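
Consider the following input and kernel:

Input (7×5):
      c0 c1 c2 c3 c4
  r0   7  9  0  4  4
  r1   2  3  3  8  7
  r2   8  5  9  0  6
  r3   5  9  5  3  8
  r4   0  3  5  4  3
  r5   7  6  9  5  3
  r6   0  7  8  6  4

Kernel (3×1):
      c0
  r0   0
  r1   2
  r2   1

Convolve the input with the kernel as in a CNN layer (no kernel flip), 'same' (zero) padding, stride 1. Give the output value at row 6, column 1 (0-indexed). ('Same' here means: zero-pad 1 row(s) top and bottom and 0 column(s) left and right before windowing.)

14

The receptive field on the zero-padded input at this output position is [6 / 7 / 0]. Elementwise product with the kernel and sum: 7·2 + 0·1.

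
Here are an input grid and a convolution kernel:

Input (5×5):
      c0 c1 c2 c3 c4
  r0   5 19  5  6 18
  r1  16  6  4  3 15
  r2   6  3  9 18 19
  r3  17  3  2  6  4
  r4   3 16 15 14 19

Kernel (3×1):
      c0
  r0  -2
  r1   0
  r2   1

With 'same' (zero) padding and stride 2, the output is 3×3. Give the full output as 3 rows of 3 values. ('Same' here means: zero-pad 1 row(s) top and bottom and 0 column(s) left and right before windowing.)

16 4 15
-15 -6 -26
-34 -4 -8

Output[0,0]: The receptive field on the zero-padded input at this output position is [0 / 5 / 16]. Elementwise product with the kernel and sum: 0·-2 + 16·1.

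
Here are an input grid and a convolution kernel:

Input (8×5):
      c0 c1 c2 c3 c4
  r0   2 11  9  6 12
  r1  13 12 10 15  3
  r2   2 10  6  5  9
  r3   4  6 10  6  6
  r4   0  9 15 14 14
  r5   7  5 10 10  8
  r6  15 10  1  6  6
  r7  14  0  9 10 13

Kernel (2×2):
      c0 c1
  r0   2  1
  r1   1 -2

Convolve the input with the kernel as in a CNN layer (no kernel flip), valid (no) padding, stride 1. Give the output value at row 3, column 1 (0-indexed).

1

The receptive field on the input at this output position is [6 10 / 9 15]. Elementwise product with the kernel and sum: 6·2 + 10·1 + 9·1 + 15·-2.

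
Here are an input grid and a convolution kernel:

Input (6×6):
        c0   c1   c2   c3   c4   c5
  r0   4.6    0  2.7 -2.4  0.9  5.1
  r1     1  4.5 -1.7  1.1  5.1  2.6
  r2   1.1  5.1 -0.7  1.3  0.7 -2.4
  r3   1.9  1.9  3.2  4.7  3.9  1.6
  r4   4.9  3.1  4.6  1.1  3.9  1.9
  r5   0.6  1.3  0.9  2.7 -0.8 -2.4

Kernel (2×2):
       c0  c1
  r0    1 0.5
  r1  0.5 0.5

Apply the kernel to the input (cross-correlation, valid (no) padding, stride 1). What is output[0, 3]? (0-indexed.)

The receptive field on the input at this output position is [-2.4 0.9 / 1.1 5.1]. Elementwise product with the kernel and sum: -2.4·1 + 0.9·0.5 + 1.1·0.5 + 5.1·0.5.

1.15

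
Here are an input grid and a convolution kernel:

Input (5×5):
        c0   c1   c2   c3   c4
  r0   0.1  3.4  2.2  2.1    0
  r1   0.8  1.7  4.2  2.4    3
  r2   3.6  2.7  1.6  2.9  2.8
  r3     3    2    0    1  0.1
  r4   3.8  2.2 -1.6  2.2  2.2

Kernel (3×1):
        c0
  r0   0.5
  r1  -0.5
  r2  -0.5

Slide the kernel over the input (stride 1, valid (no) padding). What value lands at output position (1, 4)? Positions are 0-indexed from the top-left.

The receptive field on the input at this output position is [3 / 2.8 / 0.1]. Elementwise product with the kernel and sum: 3·0.5 + 2.8·-0.5 + 0.1·-0.5.

0.05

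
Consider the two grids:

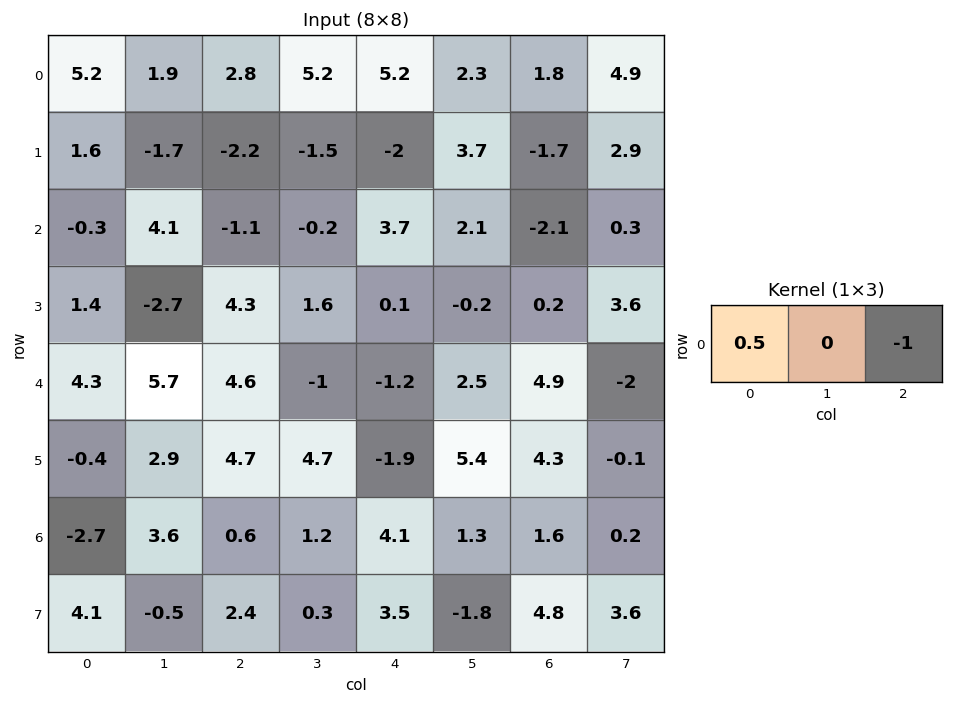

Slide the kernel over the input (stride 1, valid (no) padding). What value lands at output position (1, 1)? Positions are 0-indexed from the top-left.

The receptive field on the input at this output position is [-1.7 -2.2 -1.5]. Elementwise product with the kernel and sum: -1.7·0.5 + -1.5·-1.

0.65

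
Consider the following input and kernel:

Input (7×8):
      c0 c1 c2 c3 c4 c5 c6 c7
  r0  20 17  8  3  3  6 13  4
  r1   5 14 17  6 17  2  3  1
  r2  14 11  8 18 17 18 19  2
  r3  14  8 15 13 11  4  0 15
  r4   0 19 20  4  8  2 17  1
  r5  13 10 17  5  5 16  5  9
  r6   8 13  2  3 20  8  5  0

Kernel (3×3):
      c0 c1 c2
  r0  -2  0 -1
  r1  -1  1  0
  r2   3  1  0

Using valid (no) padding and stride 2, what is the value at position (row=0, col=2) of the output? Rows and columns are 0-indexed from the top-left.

The receptive field on the input at this output position is [3 6 13 / 17 2 3 / 17 18 19]. Elementwise product with the kernel and sum: 3·-2 + 13·-1 + 17·-1 + 2·1 + 17·3 + 18·1.

35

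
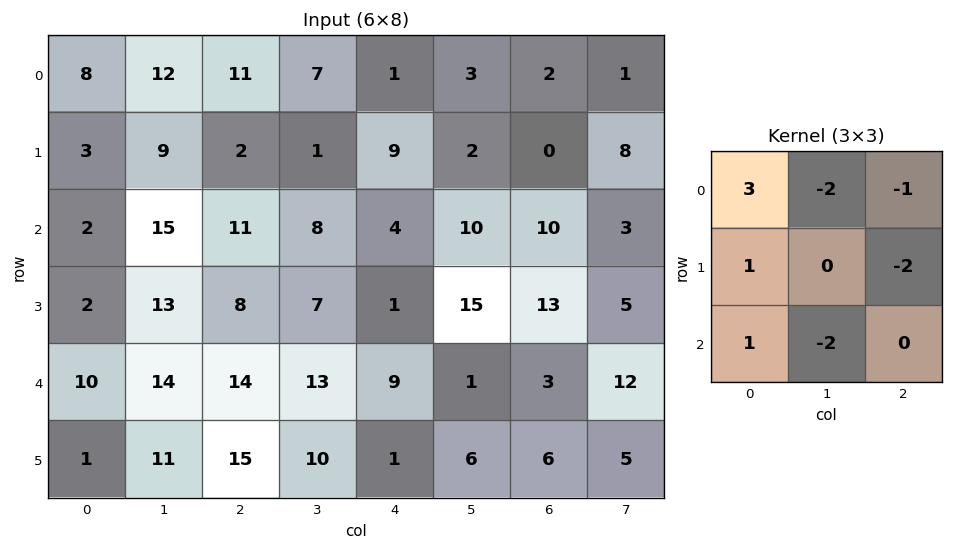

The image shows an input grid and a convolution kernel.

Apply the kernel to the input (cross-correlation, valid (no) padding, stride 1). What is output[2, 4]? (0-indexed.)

The receptive field on the input at this output position is [4 10 10 / 1 15 13 / 9 1 3]. Elementwise product with the kernel and sum: 4·3 + 10·-2 + 10·-1 + 1·1 + 13·-2 + 9·1 + 1·-2.

-36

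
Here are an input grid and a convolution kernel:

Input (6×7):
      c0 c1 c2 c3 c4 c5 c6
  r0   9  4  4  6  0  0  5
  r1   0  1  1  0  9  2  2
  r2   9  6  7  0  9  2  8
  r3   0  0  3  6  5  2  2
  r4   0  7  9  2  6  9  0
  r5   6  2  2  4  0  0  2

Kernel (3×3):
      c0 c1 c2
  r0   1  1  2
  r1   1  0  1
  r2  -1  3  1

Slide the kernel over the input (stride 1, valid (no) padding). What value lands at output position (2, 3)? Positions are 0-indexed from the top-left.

46

The receptive field on the input at this output position is [0 9 2 / 6 5 2 / 2 6 9]. Elementwise product with the kernel and sum: 0·1 + 9·1 + 2·2 + 6·1 + 2·1 + 2·-1 + 6·3 + 9·1.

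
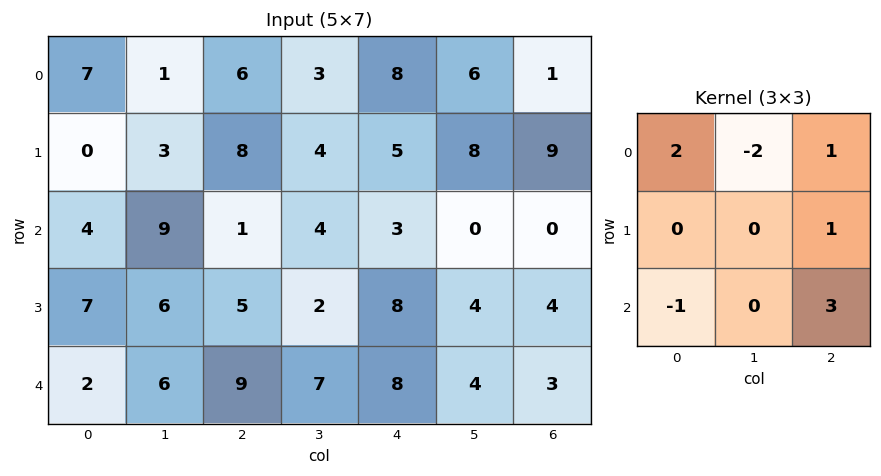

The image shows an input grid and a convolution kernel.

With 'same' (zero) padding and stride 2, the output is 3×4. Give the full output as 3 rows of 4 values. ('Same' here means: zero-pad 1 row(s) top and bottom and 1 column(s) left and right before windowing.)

10 12 26 -8
30 -2 16 -6
-2 11 -4 0

Output[0,0]: The receptive field on the zero-padded input at this output position is [0 0 0 / 0 7 1 / 0 0 3]. Elementwise product with the kernel and sum: 0·2 + 0·-2 + 0·1 + 1·1 + 0·-1 + 3·3.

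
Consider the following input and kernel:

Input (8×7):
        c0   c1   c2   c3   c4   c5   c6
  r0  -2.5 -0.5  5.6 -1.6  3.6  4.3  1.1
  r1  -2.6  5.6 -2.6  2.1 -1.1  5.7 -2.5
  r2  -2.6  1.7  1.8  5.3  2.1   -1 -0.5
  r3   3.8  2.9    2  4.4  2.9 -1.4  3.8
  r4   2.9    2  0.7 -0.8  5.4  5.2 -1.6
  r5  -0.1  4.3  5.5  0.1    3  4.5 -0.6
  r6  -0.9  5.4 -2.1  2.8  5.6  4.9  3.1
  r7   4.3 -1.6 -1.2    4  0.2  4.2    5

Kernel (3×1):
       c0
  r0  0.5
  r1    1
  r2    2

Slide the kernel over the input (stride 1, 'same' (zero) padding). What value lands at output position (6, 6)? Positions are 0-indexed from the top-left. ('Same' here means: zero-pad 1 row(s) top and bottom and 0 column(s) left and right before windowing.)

12.8

The receptive field on the zero-padded input at this output position is [-0.6 / 3.1 / 5]. Elementwise product with the kernel and sum: -0.6·0.5 + 3.1·1 + 5·2.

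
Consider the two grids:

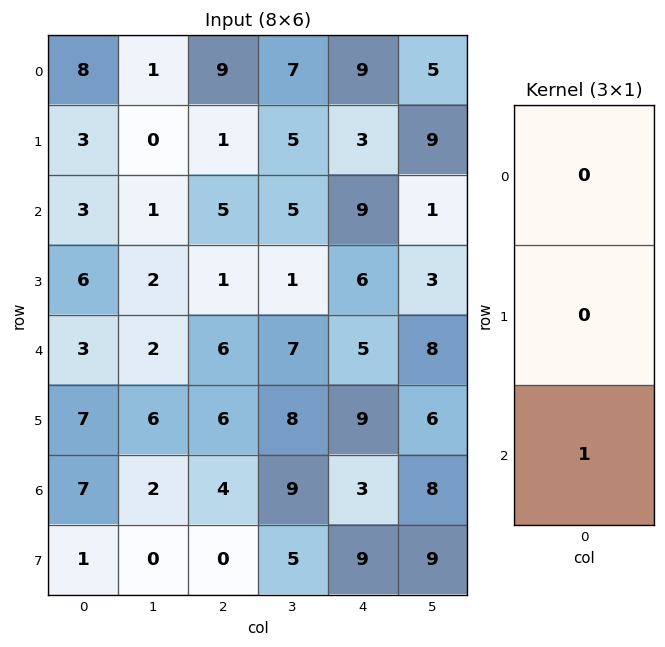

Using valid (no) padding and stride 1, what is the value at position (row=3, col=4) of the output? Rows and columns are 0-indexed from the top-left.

The receptive field on the input at this output position is [6 / 5 / 9]. Elementwise product with the kernel and sum: 9·1.

9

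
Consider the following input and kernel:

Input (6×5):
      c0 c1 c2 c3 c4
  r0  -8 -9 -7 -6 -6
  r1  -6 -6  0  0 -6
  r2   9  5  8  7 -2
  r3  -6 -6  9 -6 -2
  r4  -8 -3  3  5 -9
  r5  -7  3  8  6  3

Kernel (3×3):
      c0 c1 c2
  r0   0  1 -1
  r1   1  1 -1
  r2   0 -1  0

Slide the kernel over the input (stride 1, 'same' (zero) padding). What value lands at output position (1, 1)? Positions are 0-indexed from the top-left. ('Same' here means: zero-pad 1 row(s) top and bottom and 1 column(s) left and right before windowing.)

The receptive field on the zero-padded input at this output position is [-8 -9 -7 / -6 -6 0 / 9 5 8]. Elementwise product with the kernel and sum: -9·1 + -7·-1 + -6·1 + -6·1 + 0·-1 + 5·-1.

-19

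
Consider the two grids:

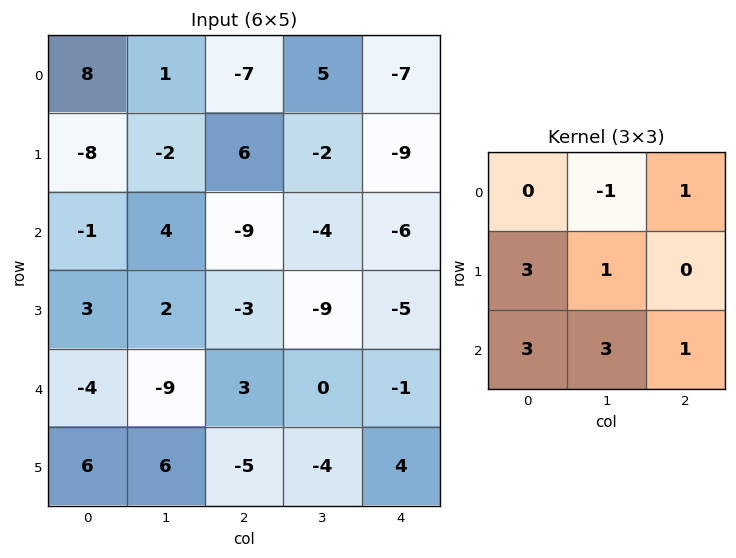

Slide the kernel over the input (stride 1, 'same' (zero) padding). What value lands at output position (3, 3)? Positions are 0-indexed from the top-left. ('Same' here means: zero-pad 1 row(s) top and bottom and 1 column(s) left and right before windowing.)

The receptive field on the zero-padded input at this output position is [-9 -4 -6 / -3 -9 -5 / 3 0 -1]. Elementwise product with the kernel and sum: -4·-1 + -6·1 + -3·3 + -9·1 + 3·3 + 0·3 + -1·1.

-12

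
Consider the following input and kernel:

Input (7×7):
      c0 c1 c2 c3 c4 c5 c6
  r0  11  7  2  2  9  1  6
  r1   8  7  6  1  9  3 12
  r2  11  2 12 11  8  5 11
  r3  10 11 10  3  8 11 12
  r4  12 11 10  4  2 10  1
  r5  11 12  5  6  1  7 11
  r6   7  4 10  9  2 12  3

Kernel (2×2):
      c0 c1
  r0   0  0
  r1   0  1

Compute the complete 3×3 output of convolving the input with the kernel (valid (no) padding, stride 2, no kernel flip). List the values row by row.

7 1 3
11 3 11
12 6 7

Output[0,0]: The receptive field on the input at this output position is [11 7 / 8 7]. Elementwise product with the kernel and sum: 7·1.
Output[0,1]: The receptive field on the input at this output position is [2 2 / 6 1]. Elementwise product with the kernel and sum: 1·1.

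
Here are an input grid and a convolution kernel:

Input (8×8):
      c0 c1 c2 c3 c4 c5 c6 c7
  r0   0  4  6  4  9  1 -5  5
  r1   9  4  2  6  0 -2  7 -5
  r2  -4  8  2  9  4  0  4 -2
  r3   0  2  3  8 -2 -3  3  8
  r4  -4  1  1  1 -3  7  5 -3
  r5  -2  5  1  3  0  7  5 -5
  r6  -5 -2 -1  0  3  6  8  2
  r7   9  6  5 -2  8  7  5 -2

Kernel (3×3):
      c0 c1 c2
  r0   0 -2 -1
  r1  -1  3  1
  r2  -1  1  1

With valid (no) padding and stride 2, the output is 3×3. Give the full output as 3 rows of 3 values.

5 10 4
-3 -6 7
17 13 18

Output[0,0]: The receptive field on the input at this output position is [0 4 6 / 9 4 2 / -4 8 2]. Elementwise product with the kernel and sum: 4·-2 + 6·-1 + 9·-1 + 4·3 + 2·1 + -4·-1 + 8·1 + 2·1.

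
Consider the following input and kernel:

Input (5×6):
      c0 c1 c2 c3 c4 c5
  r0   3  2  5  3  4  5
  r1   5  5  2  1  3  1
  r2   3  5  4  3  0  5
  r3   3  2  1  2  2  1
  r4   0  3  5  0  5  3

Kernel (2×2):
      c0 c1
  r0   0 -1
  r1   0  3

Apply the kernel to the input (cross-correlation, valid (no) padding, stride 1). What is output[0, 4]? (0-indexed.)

The receptive field on the input at this output position is [4 5 / 3 1]. Elementwise product with the kernel and sum: 5·-1 + 1·3.

-2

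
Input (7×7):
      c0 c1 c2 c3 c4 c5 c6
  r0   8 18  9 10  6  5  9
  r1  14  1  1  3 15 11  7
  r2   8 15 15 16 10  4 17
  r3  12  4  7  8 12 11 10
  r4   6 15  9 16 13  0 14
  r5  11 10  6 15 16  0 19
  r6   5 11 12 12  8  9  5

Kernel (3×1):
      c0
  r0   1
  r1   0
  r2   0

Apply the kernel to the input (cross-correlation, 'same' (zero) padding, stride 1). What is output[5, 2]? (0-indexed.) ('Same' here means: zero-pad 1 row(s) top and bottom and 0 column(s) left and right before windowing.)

9

The receptive field on the zero-padded input at this output position is [9 / 6 / 12]. Elementwise product with the kernel and sum: 9·1.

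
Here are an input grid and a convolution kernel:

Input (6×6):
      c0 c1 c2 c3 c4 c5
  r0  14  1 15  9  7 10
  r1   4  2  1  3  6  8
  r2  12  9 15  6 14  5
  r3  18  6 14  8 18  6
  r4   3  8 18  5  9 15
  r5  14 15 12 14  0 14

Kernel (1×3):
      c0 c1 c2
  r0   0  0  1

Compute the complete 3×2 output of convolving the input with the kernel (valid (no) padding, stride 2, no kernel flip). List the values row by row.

Output[0,0]: The receptive field on the input at this output position is [14 1 15]. Elementwise product with the kernel and sum: 15·1.
Output[0,1]: The receptive field on the input at this output position is [15 9 7]. Elementwise product with the kernel and sum: 7·1.

15 7
15 14
18 9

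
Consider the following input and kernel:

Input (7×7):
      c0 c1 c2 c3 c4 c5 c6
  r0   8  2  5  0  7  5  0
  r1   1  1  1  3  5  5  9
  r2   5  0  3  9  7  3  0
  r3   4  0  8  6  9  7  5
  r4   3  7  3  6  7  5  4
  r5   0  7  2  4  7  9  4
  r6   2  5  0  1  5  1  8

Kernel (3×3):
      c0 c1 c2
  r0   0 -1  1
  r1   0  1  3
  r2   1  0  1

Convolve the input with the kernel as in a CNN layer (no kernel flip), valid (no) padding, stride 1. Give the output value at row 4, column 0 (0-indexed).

The receptive field on the input at this output position is [3 7 3 / 0 7 2 / 2 5 0]. Elementwise product with the kernel and sum: 7·-1 + 3·1 + 7·1 + 2·3 + 2·1 + 0·1.

11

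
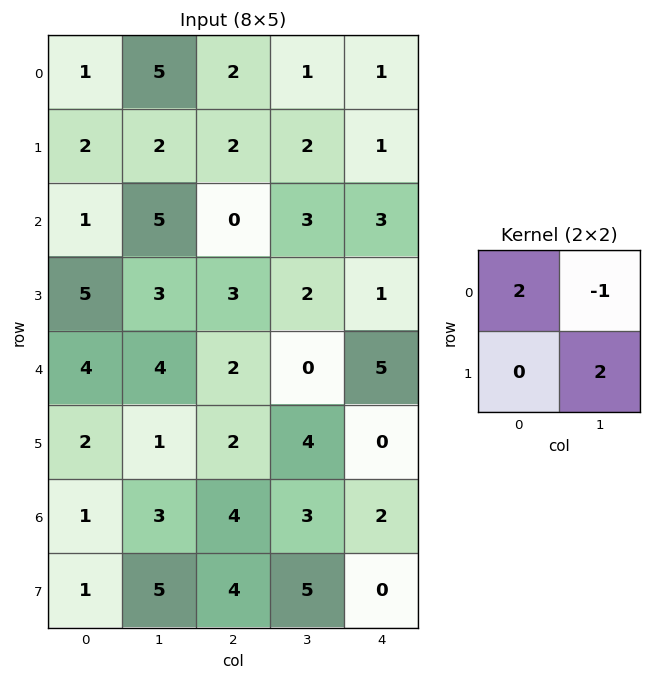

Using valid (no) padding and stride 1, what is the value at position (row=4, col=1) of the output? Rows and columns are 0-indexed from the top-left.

The receptive field on the input at this output position is [4 2 / 1 2]. Elementwise product with the kernel and sum: 4·2 + 2·-1 + 2·2.

10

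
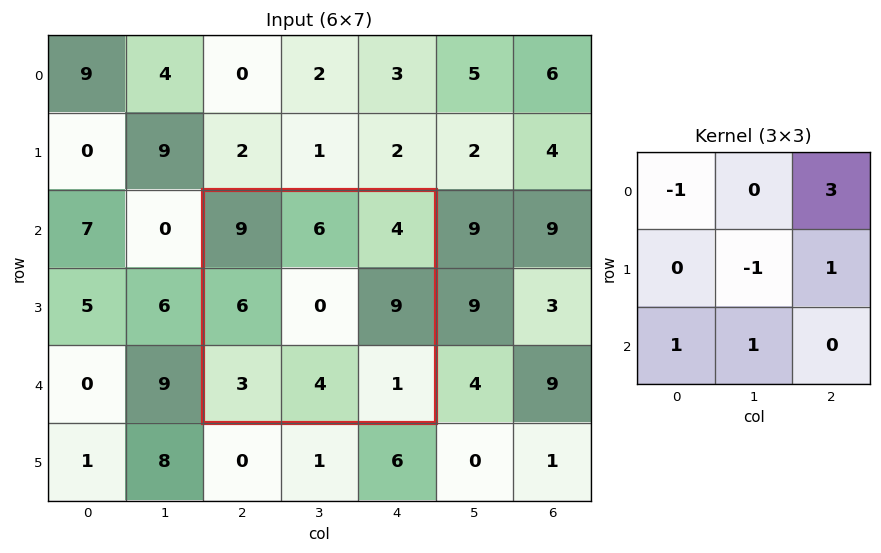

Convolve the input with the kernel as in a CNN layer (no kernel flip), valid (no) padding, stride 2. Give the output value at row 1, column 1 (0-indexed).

The receptive field on the input at this output position is [9 6 4 / 6 0 9 / 3 4 1]. Elementwise product with the kernel and sum: 9·-1 + 4·3 + 0·-1 + 9·1 + 3·1 + 4·1.

19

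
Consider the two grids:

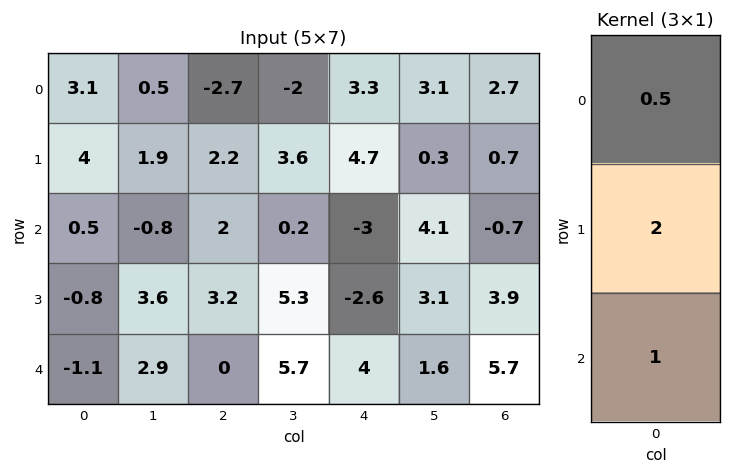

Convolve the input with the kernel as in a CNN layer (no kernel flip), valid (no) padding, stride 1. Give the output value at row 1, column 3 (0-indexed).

The receptive field on the input at this output position is [3.6 / 0.2 / 5.3]. Elementwise product with the kernel and sum: 3.6·0.5 + 0.2·2 + 5.3·1.

7.5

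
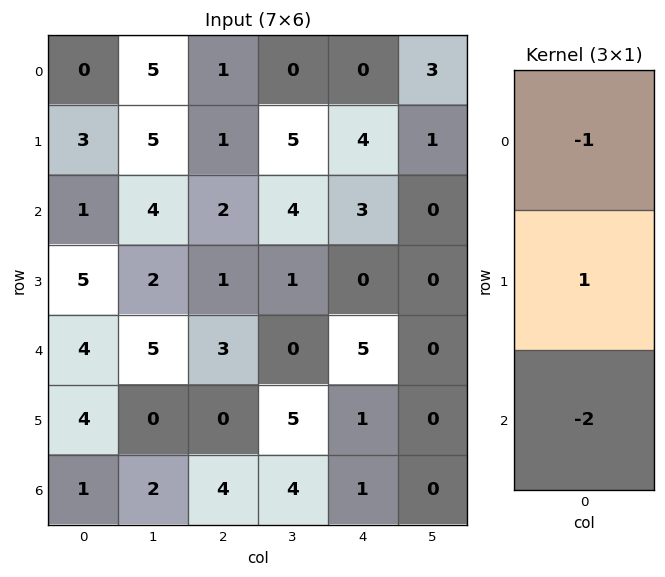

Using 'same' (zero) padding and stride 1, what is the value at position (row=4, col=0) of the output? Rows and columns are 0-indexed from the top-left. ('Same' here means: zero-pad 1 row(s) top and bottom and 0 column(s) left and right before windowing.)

-9

The receptive field on the zero-padded input at this output position is [5 / 4 / 4]. Elementwise product with the kernel and sum: 5·-1 + 4·1 + 4·-2.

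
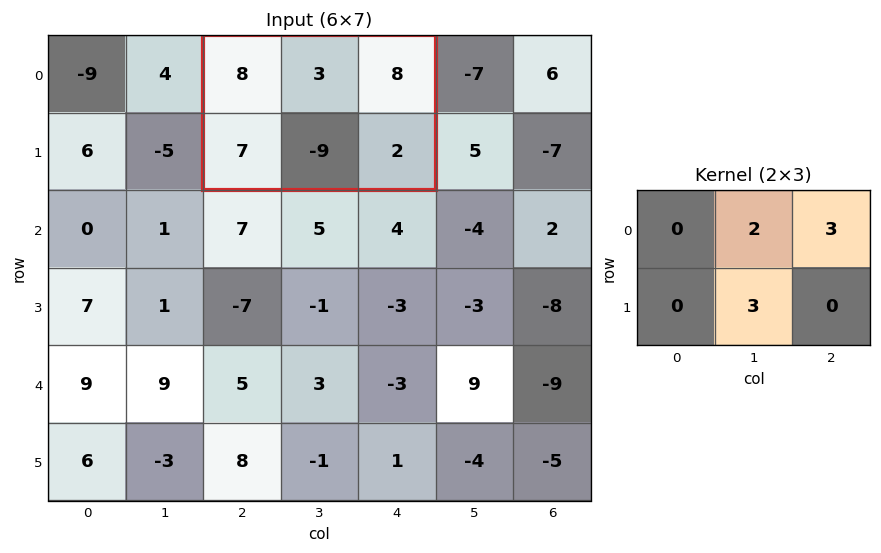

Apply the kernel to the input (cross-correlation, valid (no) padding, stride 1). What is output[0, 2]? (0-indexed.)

3

The receptive field on the input at this output position is [8 3 8 / 7 -9 2]. Elementwise product with the kernel and sum: 3·2 + 8·3 + -9·3.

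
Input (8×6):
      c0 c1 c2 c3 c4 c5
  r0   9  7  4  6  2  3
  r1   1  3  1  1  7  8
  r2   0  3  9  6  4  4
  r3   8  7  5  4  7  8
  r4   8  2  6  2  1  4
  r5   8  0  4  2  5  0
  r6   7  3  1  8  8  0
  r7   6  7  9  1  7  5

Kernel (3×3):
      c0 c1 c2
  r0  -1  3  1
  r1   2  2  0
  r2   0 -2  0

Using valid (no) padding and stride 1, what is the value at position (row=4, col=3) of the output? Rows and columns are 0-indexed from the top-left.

The receptive field on the input at this output position is [2 1 4 / 2 5 0 / 8 8 0]. Elementwise product with the kernel and sum: 2·-1 + 1·3 + 4·1 + 2·2 + 5·2 + 8·-2.

3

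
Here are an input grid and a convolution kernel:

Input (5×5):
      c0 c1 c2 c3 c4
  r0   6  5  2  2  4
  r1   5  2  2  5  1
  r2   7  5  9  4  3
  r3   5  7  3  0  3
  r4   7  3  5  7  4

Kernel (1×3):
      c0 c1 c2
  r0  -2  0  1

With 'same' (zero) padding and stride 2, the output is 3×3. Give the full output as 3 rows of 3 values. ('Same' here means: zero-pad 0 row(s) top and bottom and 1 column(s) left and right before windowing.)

5 -8 -4
5 -6 -8
3 1 -14

Output[0,0]: The receptive field on the zero-padded input at this output position is [0 6 5]. Elementwise product with the kernel and sum: 0·-2 + 5·1.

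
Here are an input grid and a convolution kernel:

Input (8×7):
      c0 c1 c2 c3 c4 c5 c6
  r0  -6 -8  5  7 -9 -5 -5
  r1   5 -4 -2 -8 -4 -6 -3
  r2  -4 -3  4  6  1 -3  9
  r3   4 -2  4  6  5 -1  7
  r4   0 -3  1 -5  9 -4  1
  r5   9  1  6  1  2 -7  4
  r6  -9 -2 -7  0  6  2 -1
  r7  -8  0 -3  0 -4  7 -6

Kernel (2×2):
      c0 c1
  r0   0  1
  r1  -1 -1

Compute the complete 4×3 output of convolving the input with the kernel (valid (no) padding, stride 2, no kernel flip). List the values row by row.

Output[0,0]: The receptive field on the input at this output position is [-6 -8 / 5 -4]. Elementwise product with the kernel and sum: -8·1 + 5·-1 + -4·-1.
Output[0,1]: The receptive field on the input at this output position is [5 7 / -2 -8]. Elementwise product with the kernel and sum: 7·1 + -2·-1 + -8·-1.

-9 17 5
-5 -4 -7
-13 -12 1
6 3 -1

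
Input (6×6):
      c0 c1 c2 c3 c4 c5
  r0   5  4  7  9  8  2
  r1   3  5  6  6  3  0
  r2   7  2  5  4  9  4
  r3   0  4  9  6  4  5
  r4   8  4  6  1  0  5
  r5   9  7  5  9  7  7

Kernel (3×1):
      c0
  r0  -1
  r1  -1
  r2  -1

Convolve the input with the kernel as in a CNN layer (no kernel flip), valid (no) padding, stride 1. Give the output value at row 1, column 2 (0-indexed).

The receptive field on the input at this output position is [6 / 5 / 9]. Elementwise product with the kernel and sum: 6·-1 + 5·-1 + 9·-1.

-20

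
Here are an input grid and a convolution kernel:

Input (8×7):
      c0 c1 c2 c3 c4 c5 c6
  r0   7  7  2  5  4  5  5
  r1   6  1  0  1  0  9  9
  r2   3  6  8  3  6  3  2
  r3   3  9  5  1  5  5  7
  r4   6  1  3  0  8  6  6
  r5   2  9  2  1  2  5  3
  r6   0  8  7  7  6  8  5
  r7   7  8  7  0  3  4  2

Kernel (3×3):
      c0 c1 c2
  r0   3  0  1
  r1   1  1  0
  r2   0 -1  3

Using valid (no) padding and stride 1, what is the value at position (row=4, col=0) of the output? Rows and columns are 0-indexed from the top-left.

The receptive field on the input at this output position is [6 1 3 / 2 9 2 / 0 8 7]. Elementwise product with the kernel and sum: 6·3 + 3·1 + 2·1 + 9·1 + 8·-1 + 7·3.

45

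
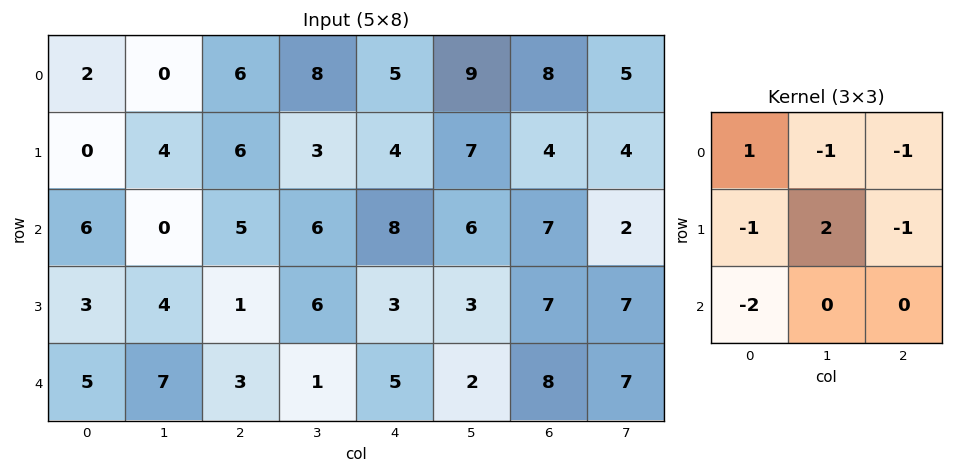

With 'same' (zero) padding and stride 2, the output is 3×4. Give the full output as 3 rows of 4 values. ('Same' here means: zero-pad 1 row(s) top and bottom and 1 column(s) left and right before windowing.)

Output[0,0]: The receptive field on the zero-padded input at this output position is [0 0 0 / 0 2 0 / 0 0 4]. Elementwise product with the kernel and sum: 0·1 + 0·-1 + 0·-1 + 0·-1 + 2·2 + 0·-1 + 0·-2.
Output[0,1]: The receptive field on the zero-padded input at this output position is [0 0 0 / 0 6 8 / 4 6 3]. Elementwise product with the kernel and sum: 0·1 + 0·-1 + 0·-1 + 0·-1 + 6·2 + 8·-1 + 4·-2.

4 -4 -13 -12
8 -9 -16 -1
-4 -5 7 -4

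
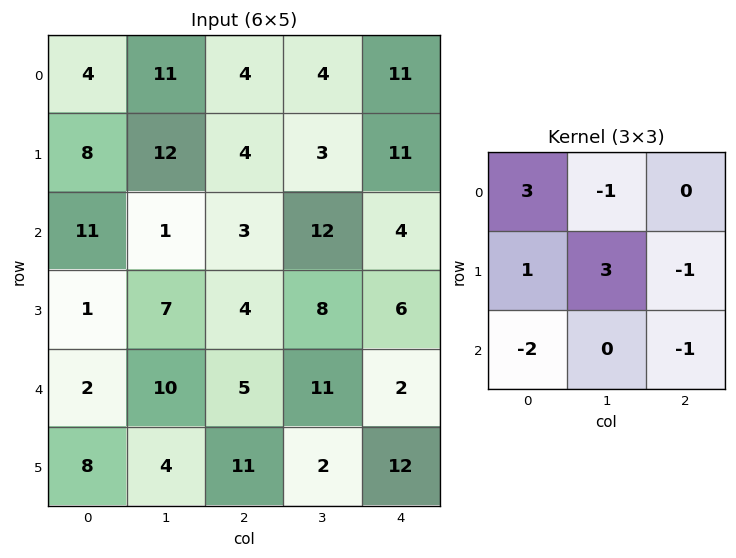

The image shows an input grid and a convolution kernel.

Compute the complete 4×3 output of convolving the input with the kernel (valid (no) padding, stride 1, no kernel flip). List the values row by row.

16 36 0
17 8 30
41 -20 7
-4 21 6

Output[0,0]: The receptive field on the input at this output position is [4 11 4 / 8 12 4 / 11 1 3]. Elementwise product with the kernel and sum: 4·3 + 11·-1 + 8·1 + 12·3 + 4·-1 + 11·-2 + 3·-1.
Output[0,1]: The receptive field on the input at this output position is [11 4 4 / 12 4 3 / 1 3 12]. Elementwise product with the kernel and sum: 11·3 + 4·-1 + 12·1 + 4·3 + 3·-1 + 1·-2 + 12·-1.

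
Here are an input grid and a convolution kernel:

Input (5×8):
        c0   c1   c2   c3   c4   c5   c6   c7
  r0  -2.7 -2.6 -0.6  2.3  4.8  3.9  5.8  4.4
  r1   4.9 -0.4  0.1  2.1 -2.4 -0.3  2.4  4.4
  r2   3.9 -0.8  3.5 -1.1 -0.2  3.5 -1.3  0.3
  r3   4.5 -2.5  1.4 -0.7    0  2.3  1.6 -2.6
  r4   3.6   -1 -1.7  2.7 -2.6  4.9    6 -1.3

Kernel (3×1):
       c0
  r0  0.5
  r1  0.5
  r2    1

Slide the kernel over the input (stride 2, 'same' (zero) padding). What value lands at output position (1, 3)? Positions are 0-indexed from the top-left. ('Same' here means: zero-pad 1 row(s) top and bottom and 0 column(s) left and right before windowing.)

The receptive field on the zero-padded input at this output position is [2.4 / -1.3 / 1.6]. Elementwise product with the kernel and sum: 2.4·0.5 + -1.3·0.5 + 1.6·1.

2.15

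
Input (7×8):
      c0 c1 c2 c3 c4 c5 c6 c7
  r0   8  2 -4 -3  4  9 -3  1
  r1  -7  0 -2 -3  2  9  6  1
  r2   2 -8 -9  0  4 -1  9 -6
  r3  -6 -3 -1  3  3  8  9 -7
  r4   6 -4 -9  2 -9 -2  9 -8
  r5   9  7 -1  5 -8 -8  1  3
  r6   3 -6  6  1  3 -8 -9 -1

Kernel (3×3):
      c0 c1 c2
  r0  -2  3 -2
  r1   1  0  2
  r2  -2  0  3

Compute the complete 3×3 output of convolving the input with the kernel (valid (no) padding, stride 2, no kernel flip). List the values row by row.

Output[0,0]: The receptive field on the input at this output position is [8 2 -4 / -7 0 -2 / 2 -8 -9]. Elementwise product with the kernel and sum: 8·-2 + 2·3 + -4·-2 + -7·1 + -2·2 + 2·-2 + -9·3.

-44 23 58
-57 6 37
13 22 -45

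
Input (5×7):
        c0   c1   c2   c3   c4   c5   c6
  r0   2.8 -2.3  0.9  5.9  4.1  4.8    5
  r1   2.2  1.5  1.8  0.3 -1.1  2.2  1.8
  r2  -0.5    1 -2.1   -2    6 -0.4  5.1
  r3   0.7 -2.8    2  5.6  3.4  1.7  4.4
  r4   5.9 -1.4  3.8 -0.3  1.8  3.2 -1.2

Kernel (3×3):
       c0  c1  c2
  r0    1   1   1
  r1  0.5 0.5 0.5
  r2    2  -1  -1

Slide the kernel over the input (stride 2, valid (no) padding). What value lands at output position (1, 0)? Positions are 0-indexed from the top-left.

7.75

The receptive field on the input at this output position is [-0.5 1 -2.1 / 0.7 -2.8 2 / 5.9 -1.4 3.8]. Elementwise product with the kernel and sum: -0.5·1 + 1·1 + -2.1·1 + 0.7·0.5 + -2.8·0.5 + 2·0.5 + 5.9·2 + -1.4·-1 + 3.8·-1.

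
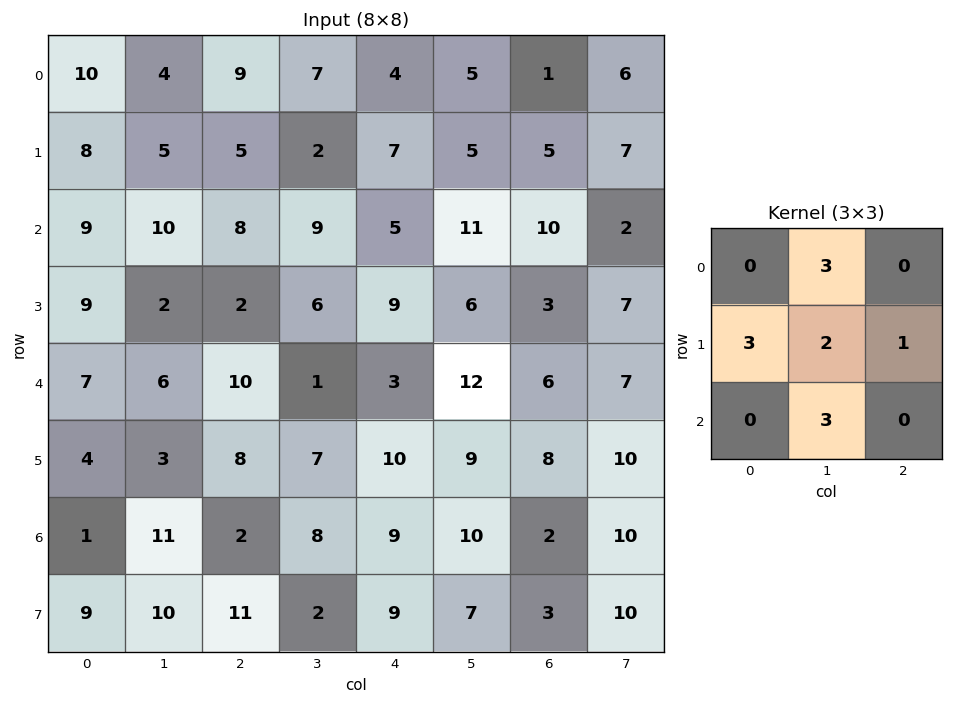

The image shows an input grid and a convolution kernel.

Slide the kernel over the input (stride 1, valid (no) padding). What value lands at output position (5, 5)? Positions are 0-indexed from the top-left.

77

The receptive field on the input at this output position is [9 8 10 / 10 2 10 / 7 3 10]. Elementwise product with the kernel and sum: 8·3 + 10·3 + 2·2 + 10·1 + 3·3.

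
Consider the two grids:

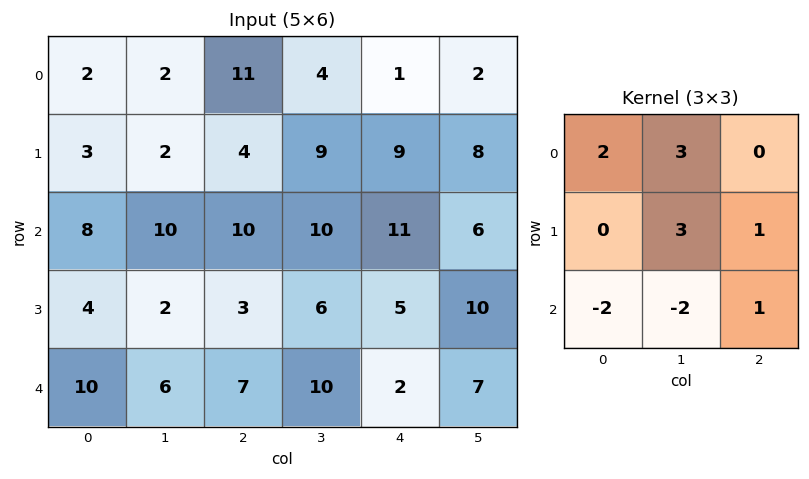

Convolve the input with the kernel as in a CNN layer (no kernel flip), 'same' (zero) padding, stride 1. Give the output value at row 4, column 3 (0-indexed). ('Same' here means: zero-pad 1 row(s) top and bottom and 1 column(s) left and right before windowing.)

The receptive field on the zero-padded input at this output position is [3 6 5 / 7 10 2 / 0 0 0]. Elementwise product with the kernel and sum: 3·2 + 6·3 + 10·3 + 2·1 + 0·-2 + 0·-2 + 0·1.

56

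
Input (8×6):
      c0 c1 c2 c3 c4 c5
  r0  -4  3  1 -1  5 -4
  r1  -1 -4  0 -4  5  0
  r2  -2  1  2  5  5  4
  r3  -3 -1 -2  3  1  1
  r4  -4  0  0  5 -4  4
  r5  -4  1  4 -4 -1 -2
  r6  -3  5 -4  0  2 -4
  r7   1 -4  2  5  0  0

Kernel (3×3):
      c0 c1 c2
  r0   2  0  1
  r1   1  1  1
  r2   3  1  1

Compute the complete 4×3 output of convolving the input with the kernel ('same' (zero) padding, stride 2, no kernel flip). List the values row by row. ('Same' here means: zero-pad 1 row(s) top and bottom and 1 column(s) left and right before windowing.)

-6 -13 -7
-9 -6 17
-8 9 -3
0 -6 3

Output[0,0]: The receptive field on the zero-padded input at this output position is [0 0 0 / 0 -4 3 / 0 -1 -4]. Elementwise product with the kernel and sum: 0·2 + 0·1 + 0·1 + -4·1 + 3·1 + 0·3 + -1·1 + -4·1.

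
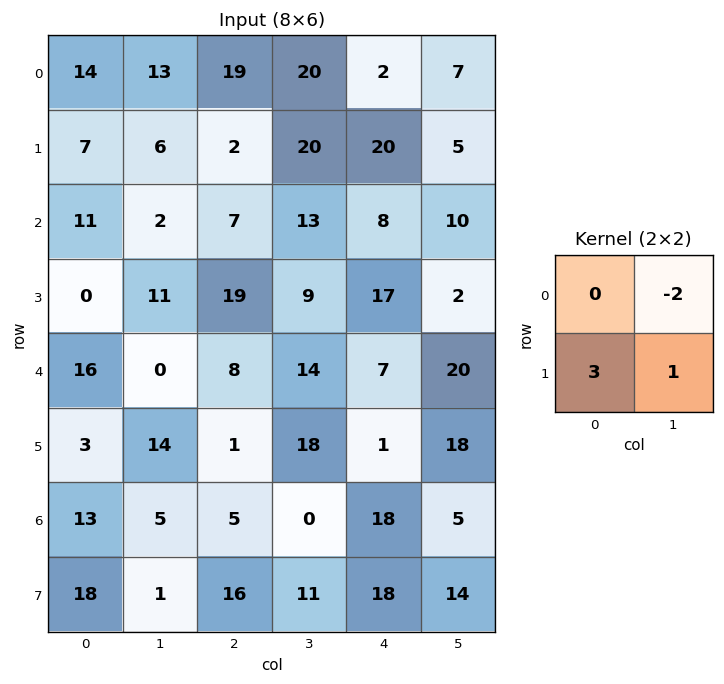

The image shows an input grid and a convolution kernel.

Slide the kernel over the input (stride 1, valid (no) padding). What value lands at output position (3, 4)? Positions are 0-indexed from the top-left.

The receptive field on the input at this output position is [17 2 / 7 20]. Elementwise product with the kernel and sum: 2·-2 + 7·3 + 20·1.

37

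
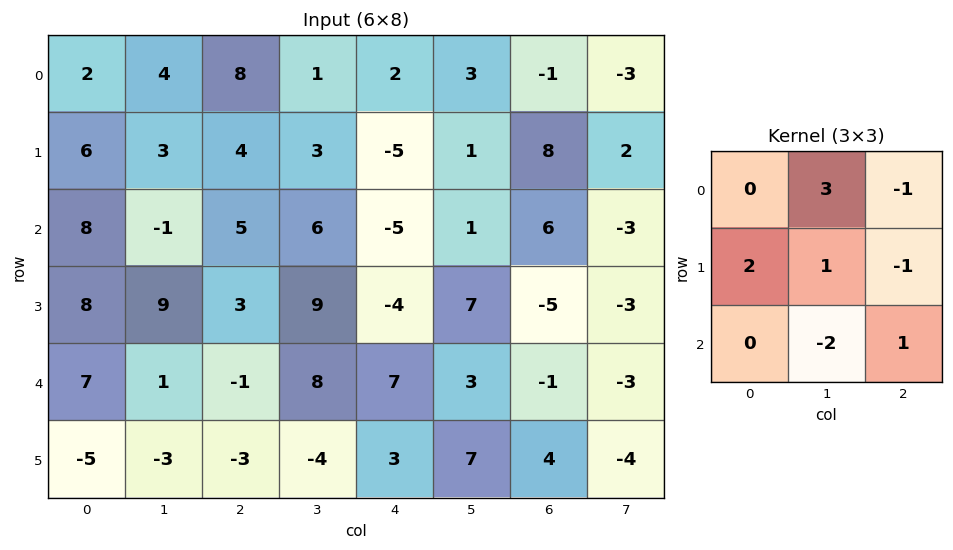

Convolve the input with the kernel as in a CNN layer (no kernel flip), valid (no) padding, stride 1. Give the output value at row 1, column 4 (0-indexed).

-39

The receptive field on the input at this output position is [-5 1 8 / -5 1 6 / -4 7 -5]. Elementwise product with the kernel and sum: 1·3 + 8·-1 + -5·2 + 1·1 + 6·-1 + 7·-2 + -5·1.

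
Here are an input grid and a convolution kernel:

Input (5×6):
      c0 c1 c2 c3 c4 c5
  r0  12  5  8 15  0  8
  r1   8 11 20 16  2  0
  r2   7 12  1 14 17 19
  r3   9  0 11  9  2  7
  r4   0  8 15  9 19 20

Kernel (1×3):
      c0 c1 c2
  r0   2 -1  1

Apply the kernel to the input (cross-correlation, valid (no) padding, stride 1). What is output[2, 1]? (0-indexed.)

37

The receptive field on the input at this output position is [12 1 14]. Elementwise product with the kernel and sum: 12·2 + 1·-1 + 14·1.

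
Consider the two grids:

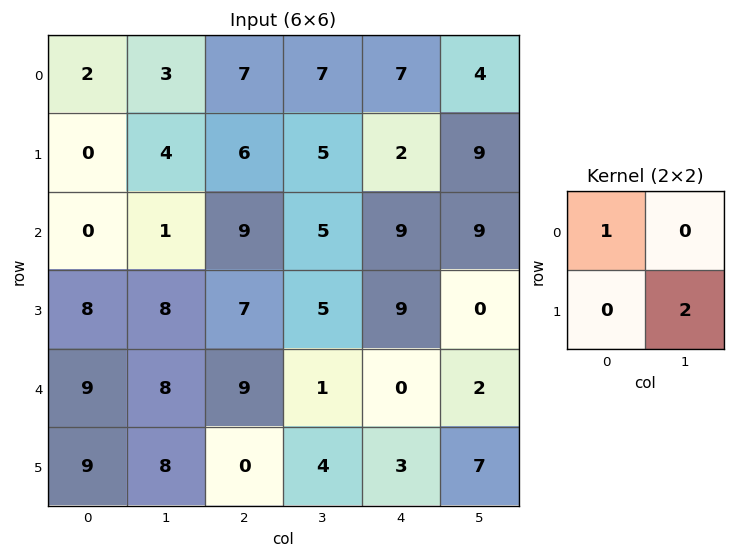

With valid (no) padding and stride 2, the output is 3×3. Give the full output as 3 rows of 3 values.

Output[0,0]: The receptive field on the input at this output position is [2 3 / 0 4]. Elementwise product with the kernel and sum: 2·1 + 4·2.
Output[0,1]: The receptive field on the input at this output position is [7 7 / 6 5]. Elementwise product with the kernel and sum: 7·1 + 5·2.

10 17 25
16 19 9
25 17 14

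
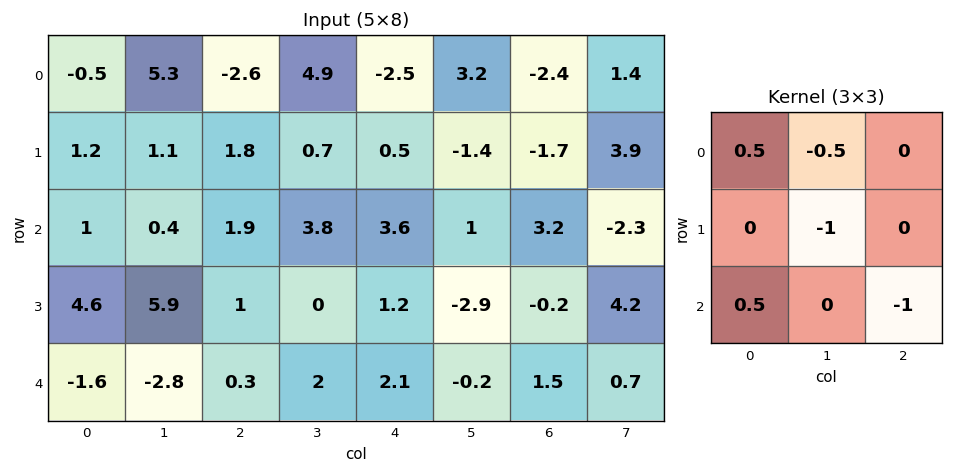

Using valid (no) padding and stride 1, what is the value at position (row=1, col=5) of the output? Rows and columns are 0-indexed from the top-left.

-8.7

The receptive field on the input at this output position is [-1.4 -1.7 3.9 / 1 3.2 -2.3 / -2.9 -0.2 4.2]. Elementwise product with the kernel and sum: -1.4·0.5 + -1.7·-0.5 + 3.2·-1 + -2.9·0.5 + 4.2·-1.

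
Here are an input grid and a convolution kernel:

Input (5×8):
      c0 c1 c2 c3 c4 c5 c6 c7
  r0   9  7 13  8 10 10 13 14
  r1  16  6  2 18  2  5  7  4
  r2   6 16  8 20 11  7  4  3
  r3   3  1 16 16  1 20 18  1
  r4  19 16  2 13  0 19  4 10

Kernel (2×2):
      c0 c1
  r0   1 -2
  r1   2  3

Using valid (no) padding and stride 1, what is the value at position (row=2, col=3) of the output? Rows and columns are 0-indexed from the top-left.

33

The receptive field on the input at this output position is [20 11 / 16 1]. Elementwise product with the kernel and sum: 20·1 + 11·-2 + 16·2 + 1·3.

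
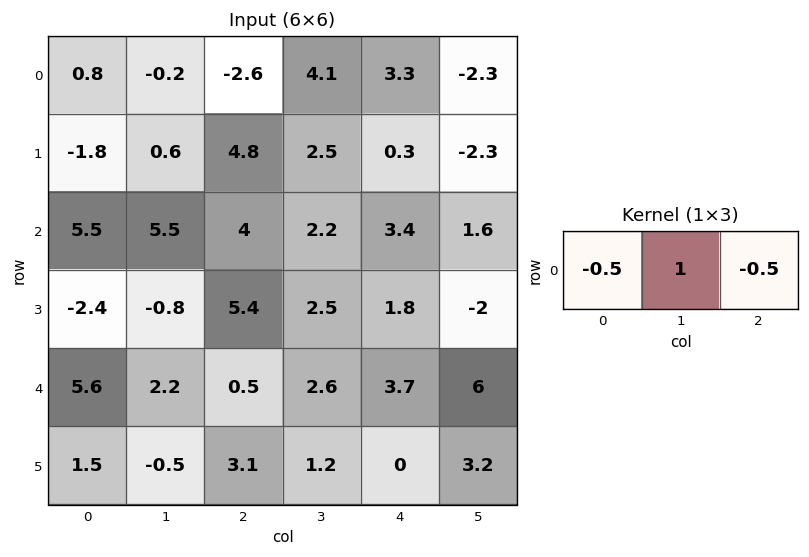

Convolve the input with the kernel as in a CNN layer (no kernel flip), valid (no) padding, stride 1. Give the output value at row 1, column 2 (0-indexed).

-0.05

The receptive field on the input at this output position is [4.8 2.5 0.3]. Elementwise product with the kernel and sum: 4.8·-0.5 + 2.5·1 + 0.3·-0.5.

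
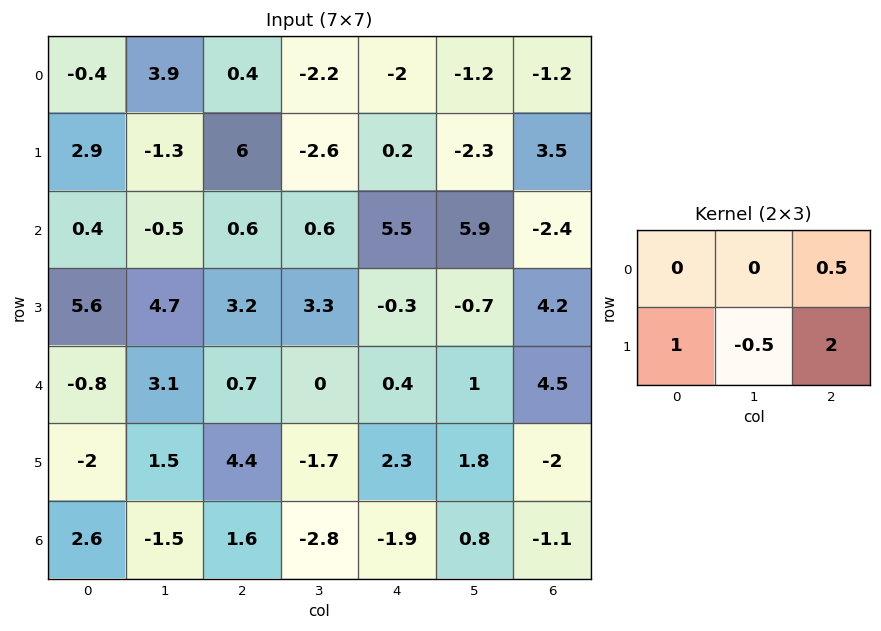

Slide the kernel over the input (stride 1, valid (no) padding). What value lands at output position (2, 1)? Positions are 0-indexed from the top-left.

10

The receptive field on the input at this output position is [-0.5 0.6 0.6 / 4.7 3.2 3.3]. Elementwise product with the kernel and sum: 0.6·0.5 + 4.7·1 + 3.2·-0.5 + 3.3·2.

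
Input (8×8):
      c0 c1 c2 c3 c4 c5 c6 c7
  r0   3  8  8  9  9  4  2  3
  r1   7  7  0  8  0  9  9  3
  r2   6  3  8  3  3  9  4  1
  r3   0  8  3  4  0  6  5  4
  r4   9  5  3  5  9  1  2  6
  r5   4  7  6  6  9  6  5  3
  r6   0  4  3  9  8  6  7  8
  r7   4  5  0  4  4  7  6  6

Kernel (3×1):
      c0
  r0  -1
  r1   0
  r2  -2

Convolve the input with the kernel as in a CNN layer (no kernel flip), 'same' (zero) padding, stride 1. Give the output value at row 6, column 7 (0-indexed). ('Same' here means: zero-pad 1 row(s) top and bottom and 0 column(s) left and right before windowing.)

The receptive field on the zero-padded input at this output position is [3 / 8 / 6]. Elementwise product with the kernel and sum: 3·-1 + 6·-2.

-15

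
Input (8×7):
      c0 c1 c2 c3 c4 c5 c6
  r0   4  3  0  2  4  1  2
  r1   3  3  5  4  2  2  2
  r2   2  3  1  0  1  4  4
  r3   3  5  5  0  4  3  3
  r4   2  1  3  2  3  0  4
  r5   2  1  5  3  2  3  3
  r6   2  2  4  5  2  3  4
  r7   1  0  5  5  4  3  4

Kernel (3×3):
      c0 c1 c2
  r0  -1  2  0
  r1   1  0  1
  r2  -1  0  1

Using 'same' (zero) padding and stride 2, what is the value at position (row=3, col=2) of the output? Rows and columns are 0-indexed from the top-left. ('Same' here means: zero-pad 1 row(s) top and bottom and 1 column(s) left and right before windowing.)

7

The receptive field on the zero-padded input at this output position is [3 2 3 / 5 2 3 / 5 4 3]. Elementwise product with the kernel and sum: 3·-1 + 2·2 + 5·1 + 3·1 + 5·-1 + 3·1.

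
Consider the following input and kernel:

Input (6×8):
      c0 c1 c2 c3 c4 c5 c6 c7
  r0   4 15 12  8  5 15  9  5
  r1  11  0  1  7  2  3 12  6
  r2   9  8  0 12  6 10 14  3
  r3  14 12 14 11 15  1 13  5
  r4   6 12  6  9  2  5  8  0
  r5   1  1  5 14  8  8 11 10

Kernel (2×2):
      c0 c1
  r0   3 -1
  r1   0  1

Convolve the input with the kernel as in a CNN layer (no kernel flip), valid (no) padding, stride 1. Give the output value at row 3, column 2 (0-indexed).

40

The receptive field on the input at this output position is [14 11 / 6 9]. Elementwise product with the kernel and sum: 14·3 + 11·-1 + 9·1.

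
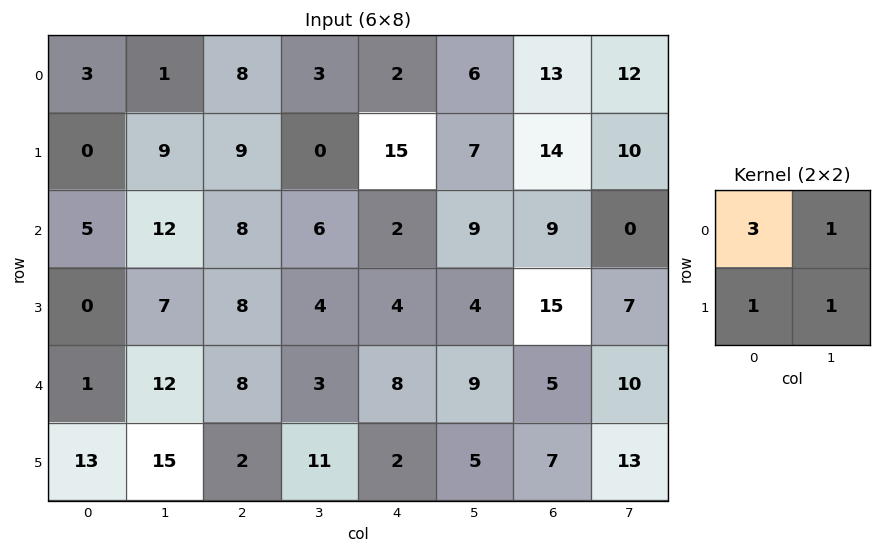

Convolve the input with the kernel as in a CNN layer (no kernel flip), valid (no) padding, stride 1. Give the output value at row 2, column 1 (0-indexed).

59

The receptive field on the input at this output position is [12 8 / 7 8]. Elementwise product with the kernel and sum: 12·3 + 8·1 + 7·1 + 8·1.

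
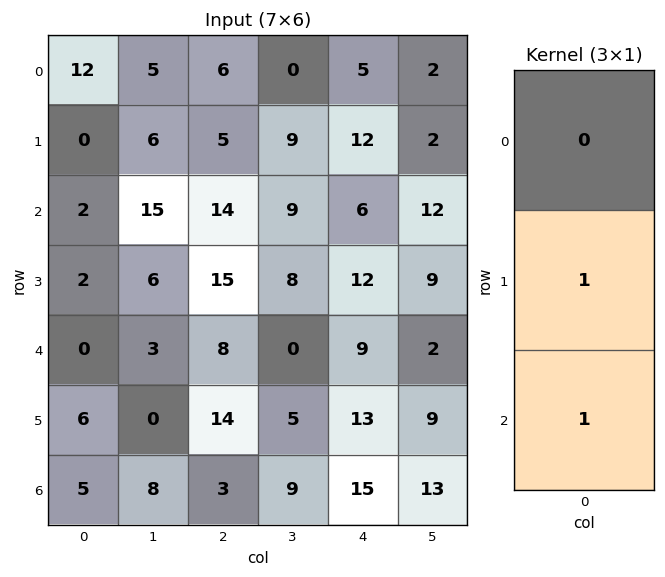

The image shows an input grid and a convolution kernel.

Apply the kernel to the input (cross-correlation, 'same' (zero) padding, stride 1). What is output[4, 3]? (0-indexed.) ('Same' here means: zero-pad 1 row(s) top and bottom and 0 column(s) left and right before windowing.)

5

The receptive field on the zero-padded input at this output position is [8 / 0 / 5]. Elementwise product with the kernel and sum: 0·1 + 5·1.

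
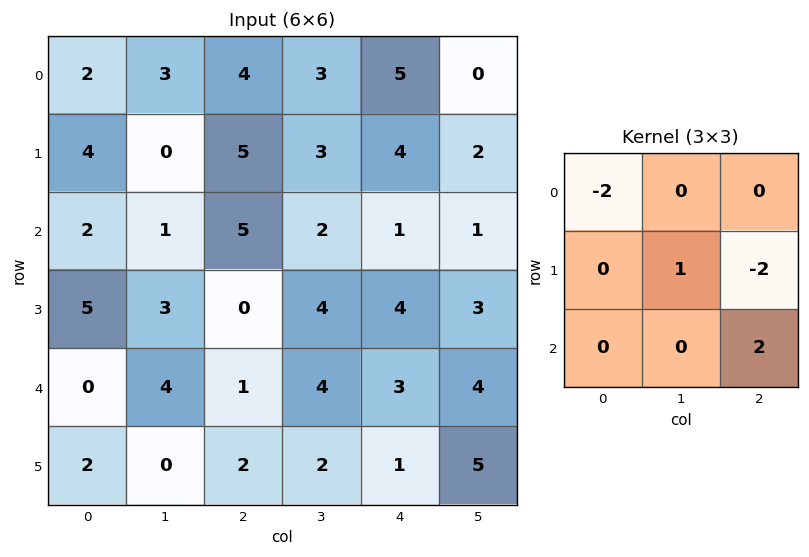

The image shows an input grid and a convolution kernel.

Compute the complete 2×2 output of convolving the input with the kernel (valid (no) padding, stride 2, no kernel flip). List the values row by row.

-4 -11
1 -8

Output[0,0]: The receptive field on the input at this output position is [2 3 4 / 4 0 5 / 2 1 5]. Elementwise product with the kernel and sum: 2·-2 + 0·1 + 5·-2 + 5·2.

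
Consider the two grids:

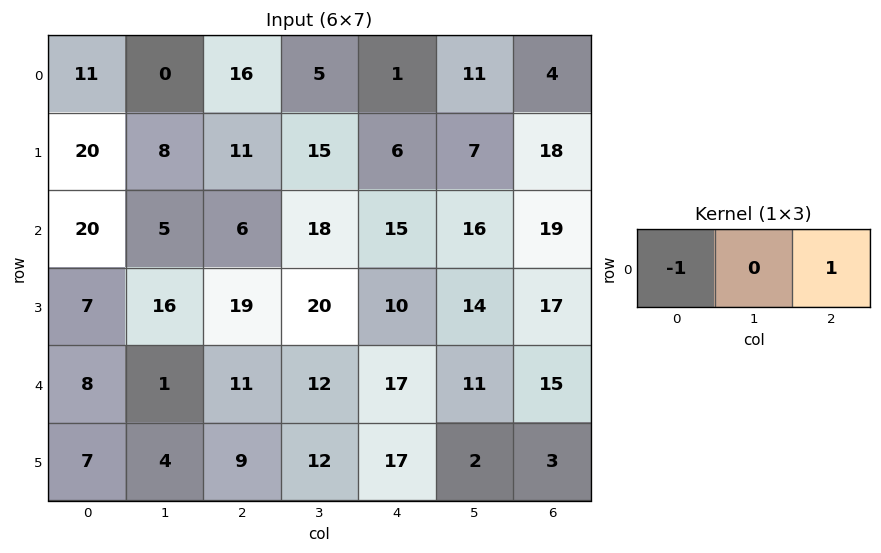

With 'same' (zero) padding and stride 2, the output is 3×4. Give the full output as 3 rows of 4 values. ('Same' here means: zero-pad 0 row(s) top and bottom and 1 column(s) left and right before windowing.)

Output[0,0]: The receptive field on the zero-padded input at this output position is [0 11 0]. Elementwise product with the kernel and sum: 0·-1 + 0·1.

0 5 6 -11
5 13 -2 -16
1 11 -1 -11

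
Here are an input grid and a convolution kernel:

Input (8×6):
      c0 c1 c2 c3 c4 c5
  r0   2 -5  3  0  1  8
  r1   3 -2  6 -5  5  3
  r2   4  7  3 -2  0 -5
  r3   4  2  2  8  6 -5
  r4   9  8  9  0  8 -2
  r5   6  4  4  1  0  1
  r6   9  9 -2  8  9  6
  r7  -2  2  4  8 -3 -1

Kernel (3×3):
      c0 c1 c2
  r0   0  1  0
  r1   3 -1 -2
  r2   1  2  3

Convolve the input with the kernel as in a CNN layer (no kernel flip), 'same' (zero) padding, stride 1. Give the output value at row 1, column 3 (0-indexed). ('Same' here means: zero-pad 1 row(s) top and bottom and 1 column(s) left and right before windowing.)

12

The receptive field on the zero-padded input at this output position is [3 0 1 / 6 -5 5 / 3 -2 0]. Elementwise product with the kernel and sum: 0·1 + 6·3 + -5·-1 + 5·-2 + 3·1 + -2·2 + 0·3.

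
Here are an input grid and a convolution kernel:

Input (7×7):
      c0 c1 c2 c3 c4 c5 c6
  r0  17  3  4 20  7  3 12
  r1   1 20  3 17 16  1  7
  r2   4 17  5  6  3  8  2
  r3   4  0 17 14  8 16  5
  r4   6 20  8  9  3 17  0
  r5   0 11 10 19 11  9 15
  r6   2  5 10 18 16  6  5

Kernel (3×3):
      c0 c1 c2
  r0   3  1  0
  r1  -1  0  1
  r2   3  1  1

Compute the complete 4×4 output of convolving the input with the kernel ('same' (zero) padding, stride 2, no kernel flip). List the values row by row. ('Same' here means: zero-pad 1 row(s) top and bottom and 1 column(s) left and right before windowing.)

24 97 51 7
22 83 135 55
35 68 135 78
5 56 56 36

Output[0,0]: The receptive field on the zero-padded input at this output position is [0 0 0 / 0 17 3 / 0 1 20]. Elementwise product with the kernel and sum: 0·3 + 0·1 + 0·-1 + 3·1 + 0·3 + 1·1 + 20·1.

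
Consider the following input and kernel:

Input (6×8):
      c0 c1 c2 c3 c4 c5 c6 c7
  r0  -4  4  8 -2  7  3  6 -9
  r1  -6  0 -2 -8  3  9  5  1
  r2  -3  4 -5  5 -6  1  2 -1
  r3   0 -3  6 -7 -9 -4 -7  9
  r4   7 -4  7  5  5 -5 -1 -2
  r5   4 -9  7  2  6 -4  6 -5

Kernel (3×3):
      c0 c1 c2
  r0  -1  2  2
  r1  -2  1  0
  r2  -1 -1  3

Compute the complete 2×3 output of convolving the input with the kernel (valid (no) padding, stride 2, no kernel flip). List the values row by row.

Output[0,0]: The receptive field on the input at this output position is [-4 4 8 / -6 0 -2 / -3 4 -5]. Elementwise product with the kernel and sum: -4·-1 + 4·2 + 8·2 + -6·-2 + 0·1 + -3·-1 + 4·-1 + -5·3.

24 -20 25
16 -13 23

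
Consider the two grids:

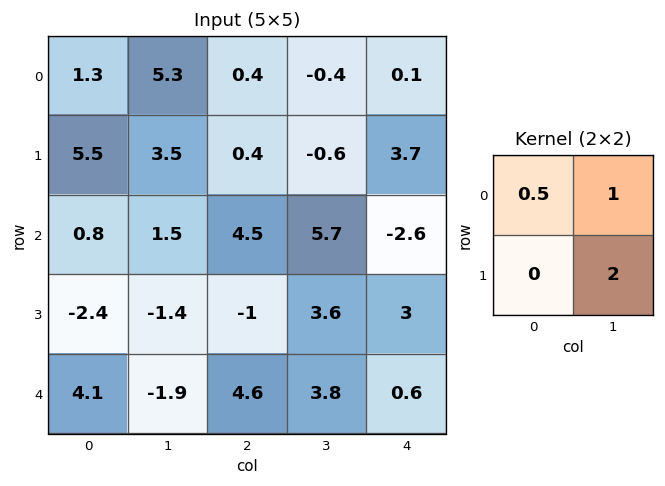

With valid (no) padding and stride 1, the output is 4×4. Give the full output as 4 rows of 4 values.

Output[0,0]: The receptive field on the input at this output position is [1.3 5.3 / 5.5 3.5]. Elementwise product with the kernel and sum: 1.3·0.5 + 5.3·1 + 3.5·2.

12.95 3.85 -1.4 7.3
9.25 11.15 11 -1.8
-0.9 3.25 15.15 6.25
-6.4 7.5 10.7 6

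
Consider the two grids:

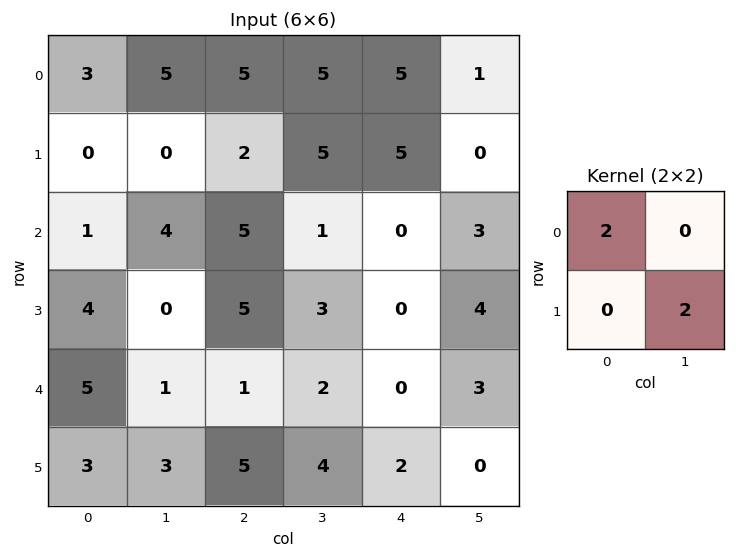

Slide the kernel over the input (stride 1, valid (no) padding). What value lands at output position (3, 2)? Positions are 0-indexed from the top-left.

The receptive field on the input at this output position is [5 3 / 1 2]. Elementwise product with the kernel and sum: 5·2 + 2·2.

14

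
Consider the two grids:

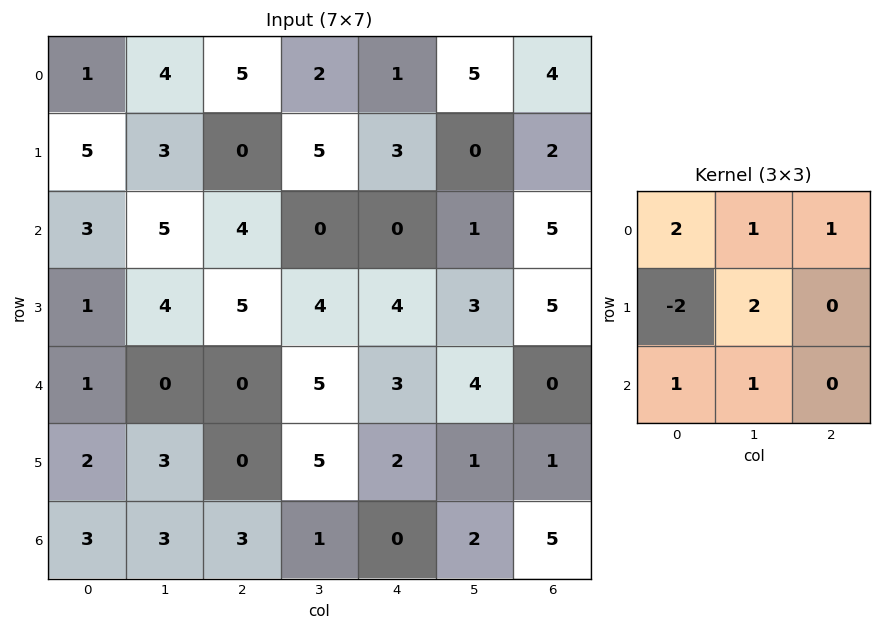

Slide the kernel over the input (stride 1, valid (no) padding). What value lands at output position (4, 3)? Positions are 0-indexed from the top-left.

The receptive field on the input at this output position is [5 3 4 / 5 2 1 / 1 0 2]. Elementwise product with the kernel and sum: 5·2 + 3·1 + 4·1 + 5·-2 + 2·2 + 1·1 + 0·1.

12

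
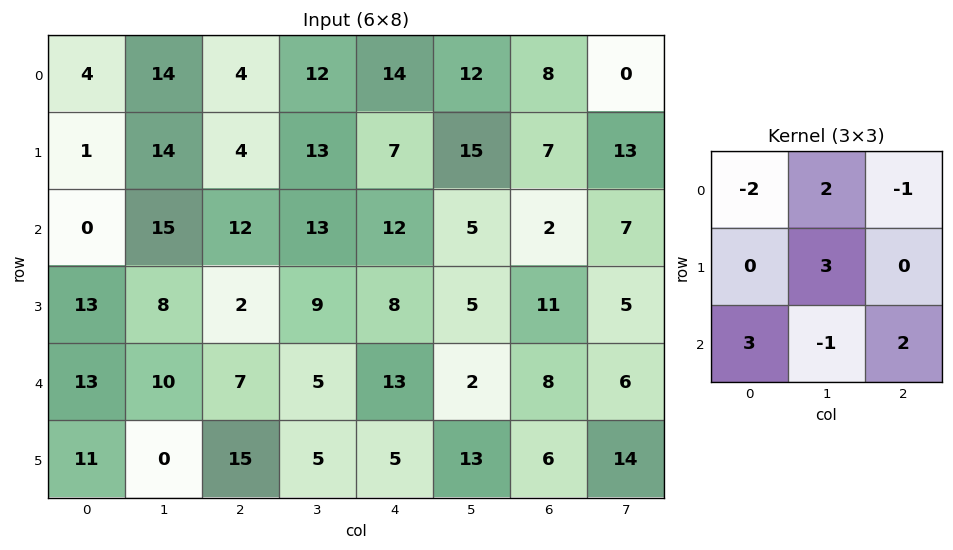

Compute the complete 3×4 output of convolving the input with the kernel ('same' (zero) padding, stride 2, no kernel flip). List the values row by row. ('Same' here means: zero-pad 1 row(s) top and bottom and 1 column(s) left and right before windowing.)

39 76 104 88
-9 43 38 -9
46 -5 68 92

Output[0,0]: The receptive field on the zero-padded input at this output position is [0 0 0 / 0 4 14 / 0 1 14]. Elementwise product with the kernel and sum: 0·-2 + 0·2 + 0·-1 + 4·3 + 0·3 + 1·-1 + 14·2.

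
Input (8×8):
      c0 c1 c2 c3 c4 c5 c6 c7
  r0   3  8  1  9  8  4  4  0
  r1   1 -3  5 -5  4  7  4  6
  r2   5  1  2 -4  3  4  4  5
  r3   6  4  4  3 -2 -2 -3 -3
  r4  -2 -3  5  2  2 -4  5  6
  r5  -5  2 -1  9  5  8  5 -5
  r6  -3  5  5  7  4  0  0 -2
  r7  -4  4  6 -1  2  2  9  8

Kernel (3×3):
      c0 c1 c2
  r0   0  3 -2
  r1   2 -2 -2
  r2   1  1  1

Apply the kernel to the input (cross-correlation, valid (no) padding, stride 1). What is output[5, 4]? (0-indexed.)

35

The receptive field on the input at this output position is [5 8 5 / 4 0 0 / 2 2 9]. Elementwise product with the kernel and sum: 8·3 + 5·-2 + 4·2 + 0·-2 + 0·-2 + 2·1 + 2·1 + 9·1.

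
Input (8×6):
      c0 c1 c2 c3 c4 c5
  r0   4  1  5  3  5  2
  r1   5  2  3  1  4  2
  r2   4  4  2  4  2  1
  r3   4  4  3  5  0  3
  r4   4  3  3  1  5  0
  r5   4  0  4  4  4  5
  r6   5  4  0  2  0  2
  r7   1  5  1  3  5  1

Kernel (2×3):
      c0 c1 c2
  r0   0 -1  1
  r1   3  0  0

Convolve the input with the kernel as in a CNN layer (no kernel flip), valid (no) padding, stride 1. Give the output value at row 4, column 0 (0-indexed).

12

The receptive field on the input at this output position is [4 3 3 / 4 0 4]. Elementwise product with the kernel and sum: 3·-1 + 3·1 + 4·3.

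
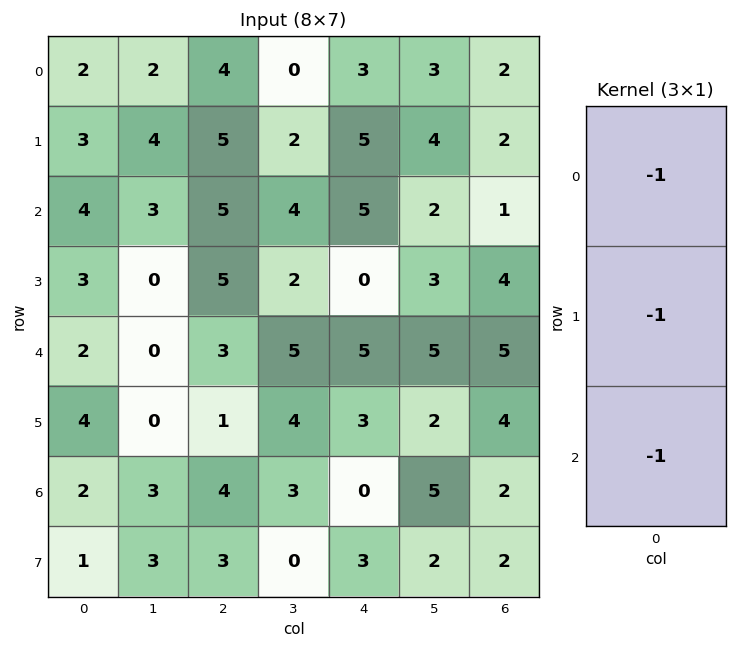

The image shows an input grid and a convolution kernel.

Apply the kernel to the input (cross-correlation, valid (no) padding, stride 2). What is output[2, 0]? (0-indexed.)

-8

The receptive field on the input at this output position is [2 / 4 / 2]. Elementwise product with the kernel and sum: 2·-1 + 4·-1 + 2·-1.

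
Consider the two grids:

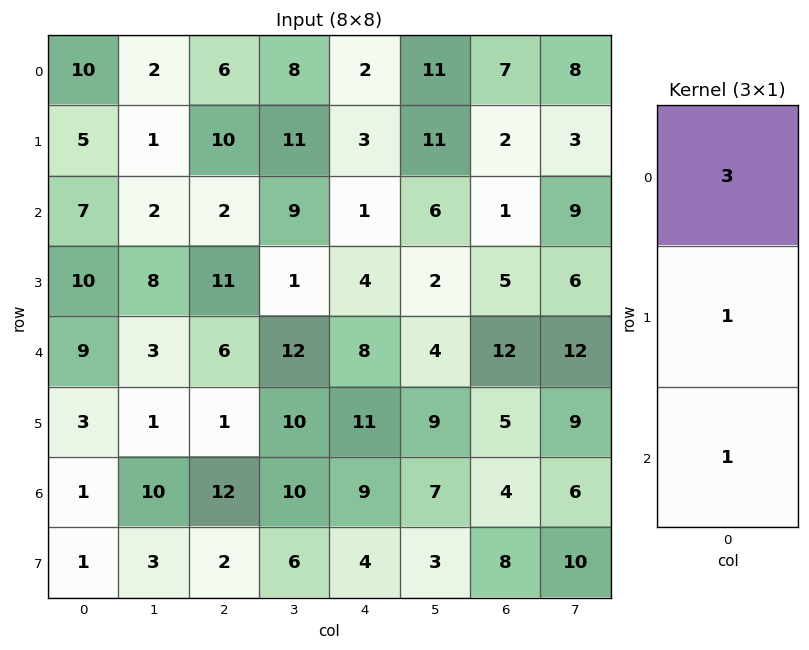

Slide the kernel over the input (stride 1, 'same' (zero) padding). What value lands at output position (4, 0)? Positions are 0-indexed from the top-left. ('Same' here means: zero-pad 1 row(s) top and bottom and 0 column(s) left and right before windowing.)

42

The receptive field on the zero-padded input at this output position is [10 / 9 / 3]. Elementwise product with the kernel and sum: 10·3 + 9·1 + 3·1.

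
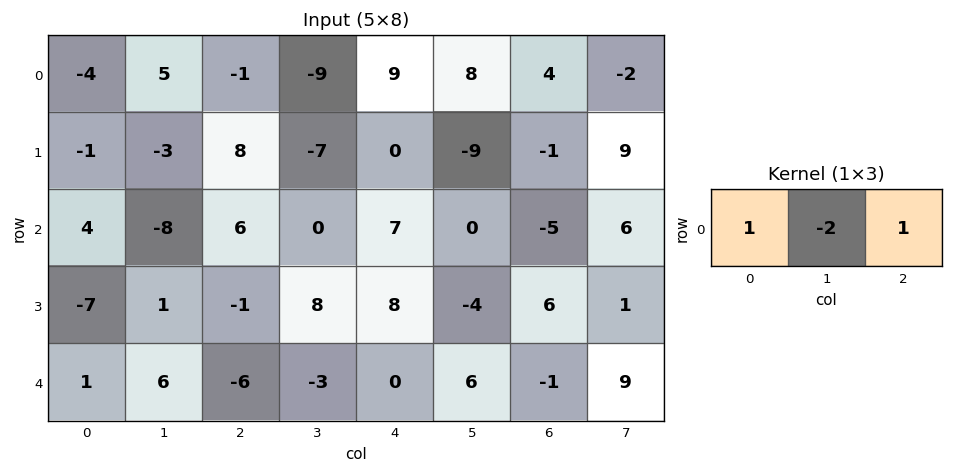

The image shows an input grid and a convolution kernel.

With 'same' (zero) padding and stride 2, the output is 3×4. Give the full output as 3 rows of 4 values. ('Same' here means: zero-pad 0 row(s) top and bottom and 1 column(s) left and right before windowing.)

13 -2 -19 -2
-16 -20 -14 16
4 15 3 17

Output[0,0]: The receptive field on the zero-padded input at this output position is [0 -4 5]. Elementwise product with the kernel and sum: 0·1 + -4·-2 + 5·1.
Output[0,1]: The receptive field on the zero-padded input at this output position is [5 -1 -9]. Elementwise product with the kernel and sum: 5·1 + -1·-2 + -9·1.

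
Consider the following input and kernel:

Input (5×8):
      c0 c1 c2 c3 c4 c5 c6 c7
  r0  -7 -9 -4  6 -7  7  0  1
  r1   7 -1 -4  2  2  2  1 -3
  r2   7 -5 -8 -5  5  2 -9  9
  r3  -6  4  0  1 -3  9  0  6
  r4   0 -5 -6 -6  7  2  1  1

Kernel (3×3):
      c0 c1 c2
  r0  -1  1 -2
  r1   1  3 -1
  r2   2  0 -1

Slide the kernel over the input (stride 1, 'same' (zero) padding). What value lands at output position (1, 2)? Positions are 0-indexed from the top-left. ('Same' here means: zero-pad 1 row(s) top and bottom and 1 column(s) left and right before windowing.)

The receptive field on the zero-padded input at this output position is [-9 -4 6 / -1 -4 2 / -5 -8 -5]. Elementwise product with the kernel and sum: -9·-1 + -4·1 + 6·-2 + -1·1 + -4·3 + 2·-1 + -5·2 + -5·-1.

-27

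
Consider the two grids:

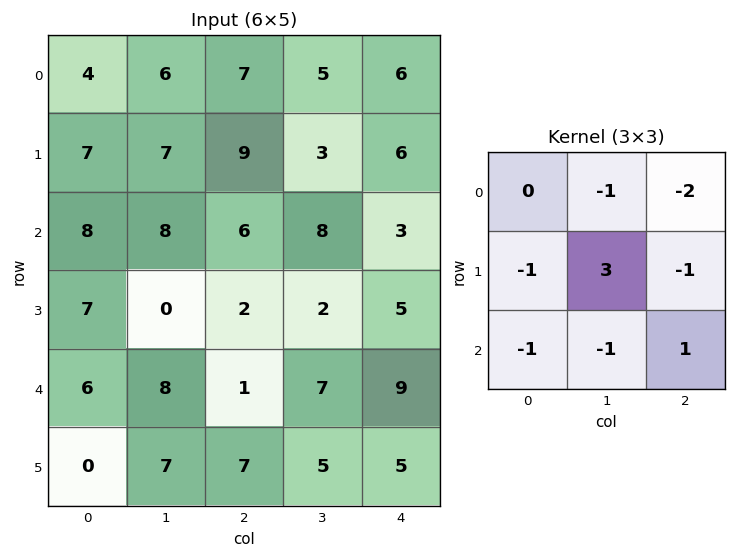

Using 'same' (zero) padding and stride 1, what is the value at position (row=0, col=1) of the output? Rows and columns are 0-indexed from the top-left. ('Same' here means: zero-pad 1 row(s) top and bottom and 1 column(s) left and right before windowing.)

2

The receptive field on the zero-padded input at this output position is [0 0 0 / 4 6 7 / 7 7 9]. Elementwise product with the kernel and sum: 0·-1 + 0·-2 + 4·-1 + 6·3 + 7·-1 + 7·-1 + 7·-1 + 9·1.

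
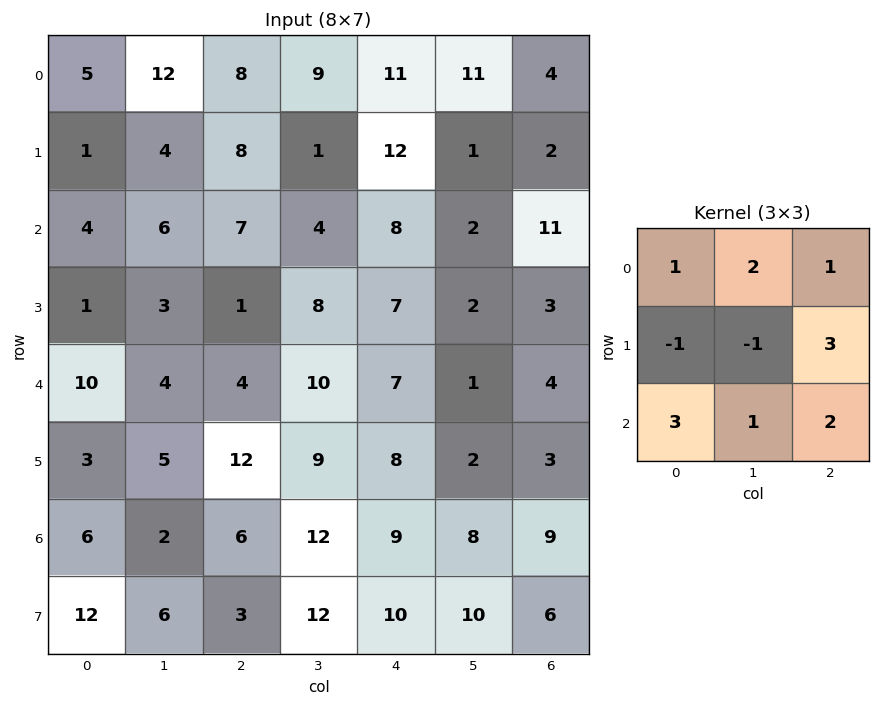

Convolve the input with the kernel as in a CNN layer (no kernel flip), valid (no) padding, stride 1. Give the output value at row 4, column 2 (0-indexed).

The receptive field on the input at this output position is [4 10 7 / 12 9 8 / 6 12 9]. Elementwise product with the kernel and sum: 4·1 + 10·2 + 7·1 + 12·-1 + 9·-1 + 8·3 + 6·3 + 12·1 + 9·2.

82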